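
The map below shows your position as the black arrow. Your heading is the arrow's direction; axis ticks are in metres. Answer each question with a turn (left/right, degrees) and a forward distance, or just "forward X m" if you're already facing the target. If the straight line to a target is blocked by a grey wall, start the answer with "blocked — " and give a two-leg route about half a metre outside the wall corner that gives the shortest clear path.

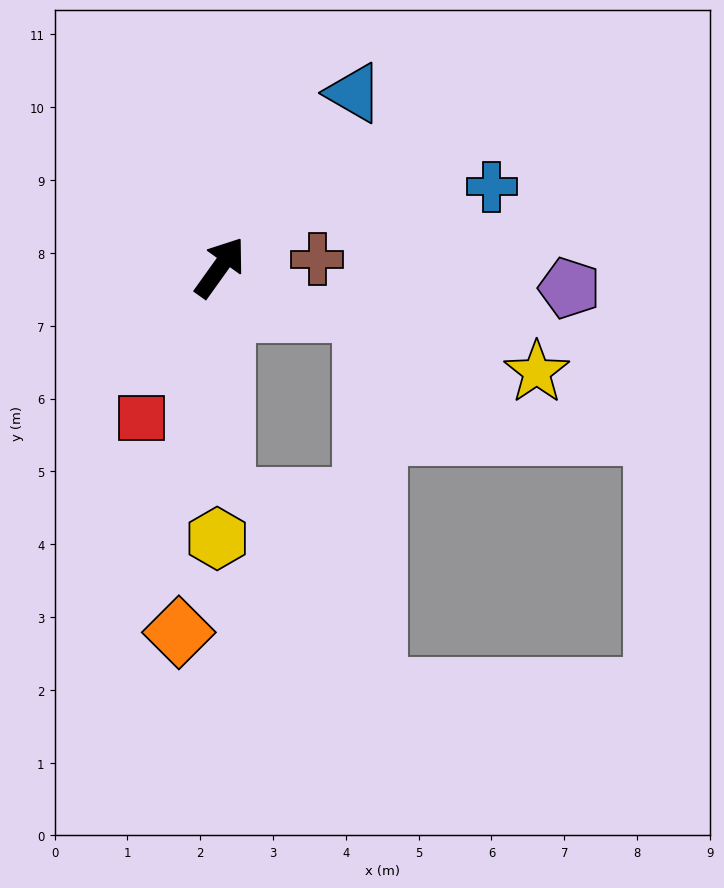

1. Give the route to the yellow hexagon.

turn right 145°, forward 3.7 m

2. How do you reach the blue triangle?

forward 3.0 m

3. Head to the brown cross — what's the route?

turn right 50°, forward 1.3 m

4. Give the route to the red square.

turn right 172°, forward 2.3 m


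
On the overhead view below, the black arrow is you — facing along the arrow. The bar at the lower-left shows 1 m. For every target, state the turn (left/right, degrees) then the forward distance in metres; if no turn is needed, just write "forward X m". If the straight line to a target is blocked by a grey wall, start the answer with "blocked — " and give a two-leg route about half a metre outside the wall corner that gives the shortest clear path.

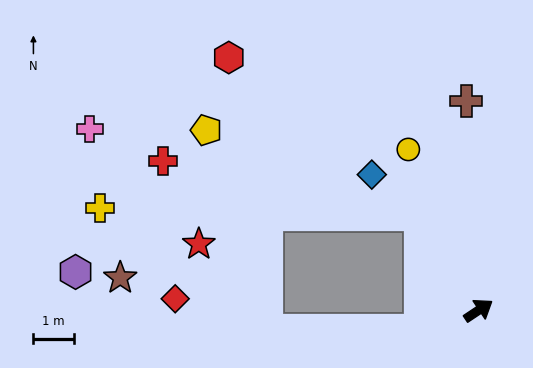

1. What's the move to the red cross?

blocked — turn left 87°, forward 2.8 m, then turn left 48°, forward 6.6 m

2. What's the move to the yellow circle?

turn left 80°, forward 4.4 m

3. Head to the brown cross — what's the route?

turn left 60°, forward 5.2 m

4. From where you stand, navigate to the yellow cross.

blocked — turn left 87°, forward 2.8 m, then turn left 58°, forward 8.0 m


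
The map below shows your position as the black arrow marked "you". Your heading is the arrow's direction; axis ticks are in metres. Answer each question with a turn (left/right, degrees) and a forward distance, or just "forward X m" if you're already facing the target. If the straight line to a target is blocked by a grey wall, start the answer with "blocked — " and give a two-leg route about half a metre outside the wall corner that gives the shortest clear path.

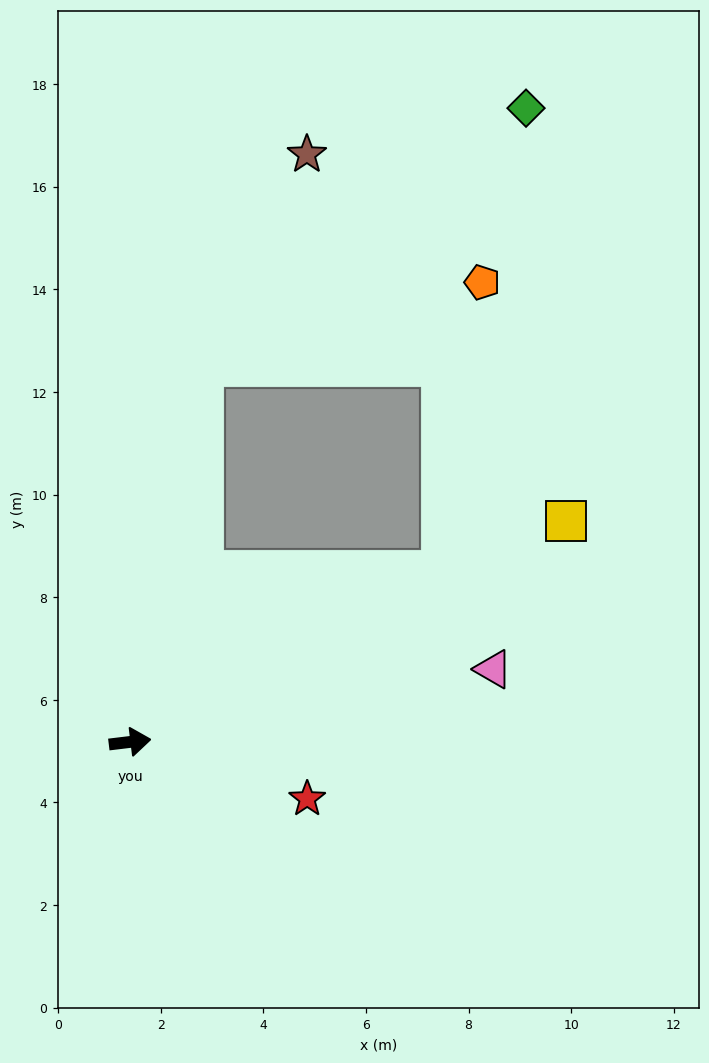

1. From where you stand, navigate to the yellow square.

turn left 20°, forward 9.5 m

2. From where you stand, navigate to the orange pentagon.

blocked — turn left 22°, forward 6.9 m, then turn left 53°, forward 5.7 m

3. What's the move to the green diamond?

blocked — turn left 72°, forward 7.5 m, then turn right 41°, forward 8.1 m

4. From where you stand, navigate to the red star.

turn right 25°, forward 3.6 m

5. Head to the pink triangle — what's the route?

turn left 4°, forward 7.2 m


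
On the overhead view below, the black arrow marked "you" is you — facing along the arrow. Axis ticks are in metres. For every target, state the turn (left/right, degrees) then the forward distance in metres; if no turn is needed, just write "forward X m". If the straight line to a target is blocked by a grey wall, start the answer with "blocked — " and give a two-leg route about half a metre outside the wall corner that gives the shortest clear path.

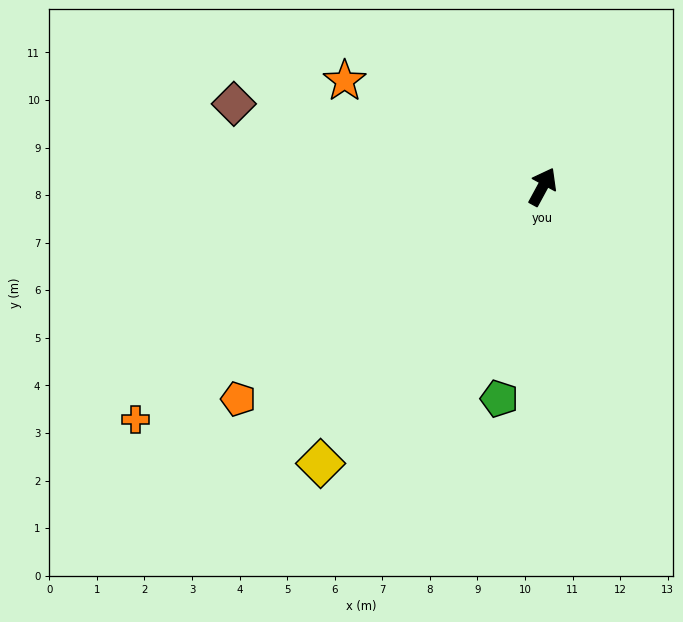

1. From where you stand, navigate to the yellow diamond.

turn left 170°, forward 7.5 m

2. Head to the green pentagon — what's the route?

turn right 163°, forward 4.5 m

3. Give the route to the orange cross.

turn left 148°, forward 9.9 m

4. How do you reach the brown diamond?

turn left 103°, forward 6.7 m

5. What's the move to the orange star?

turn left 90°, forward 4.7 m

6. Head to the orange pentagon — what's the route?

turn left 153°, forward 7.8 m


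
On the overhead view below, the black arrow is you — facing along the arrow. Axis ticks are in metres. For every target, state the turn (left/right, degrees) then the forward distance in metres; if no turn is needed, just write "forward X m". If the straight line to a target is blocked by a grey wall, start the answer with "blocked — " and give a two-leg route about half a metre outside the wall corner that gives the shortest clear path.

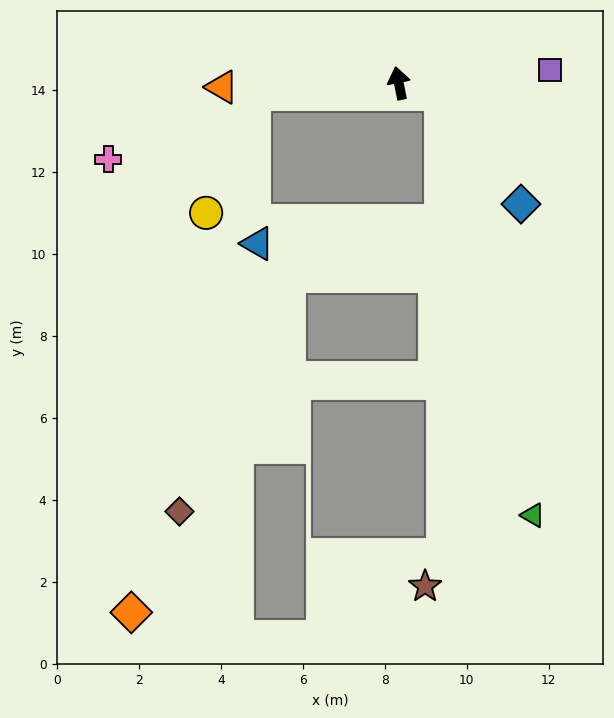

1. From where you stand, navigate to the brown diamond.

blocked — turn left 83°, forward 3.6 m, then turn left 76°, forward 10.4 m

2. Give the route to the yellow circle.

blocked — turn left 83°, forward 3.6 m, then turn left 64°, forward 3.1 m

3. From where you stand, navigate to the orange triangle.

turn left 80°, forward 4.3 m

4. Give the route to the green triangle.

blocked — turn right 115°, forward 1.1 m, then turn right 64°, forward 10.5 m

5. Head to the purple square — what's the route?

turn right 96°, forward 3.7 m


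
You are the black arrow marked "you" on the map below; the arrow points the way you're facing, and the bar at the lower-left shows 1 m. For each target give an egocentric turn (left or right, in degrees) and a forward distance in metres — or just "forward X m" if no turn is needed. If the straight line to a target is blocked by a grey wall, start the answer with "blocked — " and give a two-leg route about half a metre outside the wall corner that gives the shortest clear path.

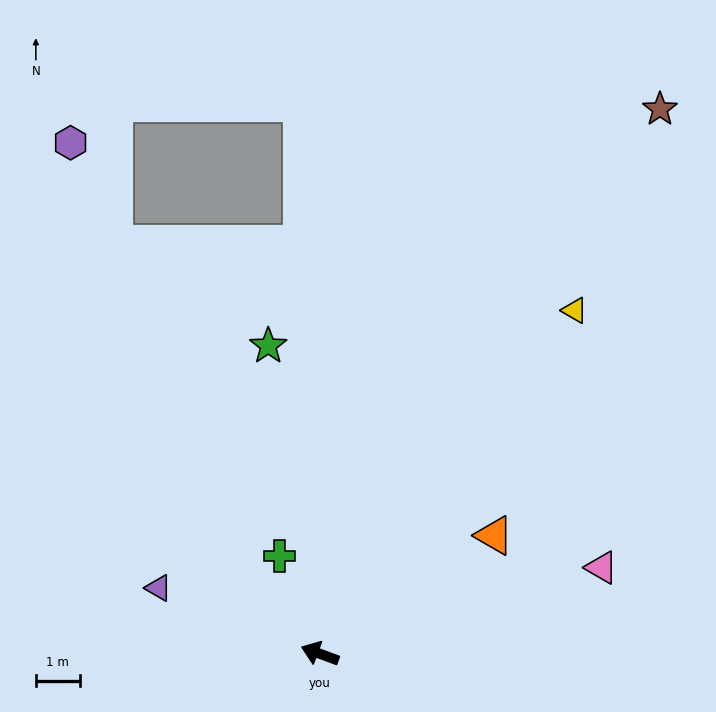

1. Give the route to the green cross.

turn right 47°, forward 2.4 m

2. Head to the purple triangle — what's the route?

forward 4.0 m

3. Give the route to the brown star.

turn right 102°, forward 14.6 m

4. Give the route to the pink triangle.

turn right 143°, forward 6.7 m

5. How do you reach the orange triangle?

turn right 126°, forward 4.8 m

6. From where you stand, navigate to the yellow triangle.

turn right 106°, forward 9.7 m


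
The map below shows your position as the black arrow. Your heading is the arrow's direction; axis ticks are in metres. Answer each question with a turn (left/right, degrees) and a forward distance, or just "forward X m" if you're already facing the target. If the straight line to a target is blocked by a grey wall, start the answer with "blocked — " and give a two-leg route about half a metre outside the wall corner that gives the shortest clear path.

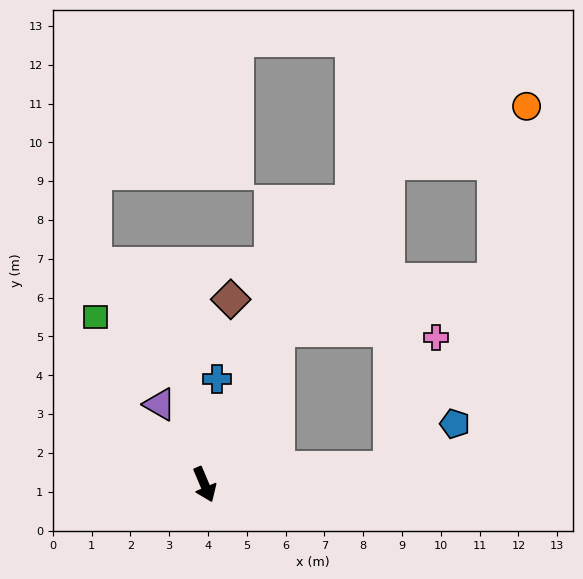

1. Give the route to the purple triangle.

turn right 174°, forward 2.4 m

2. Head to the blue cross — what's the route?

turn left 150°, forward 2.7 m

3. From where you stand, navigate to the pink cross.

blocked — turn left 72°, forward 4.8 m, then turn left 65°, forward 3.5 m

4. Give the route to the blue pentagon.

blocked — turn left 72°, forward 4.8 m, then turn left 29°, forward 2.0 m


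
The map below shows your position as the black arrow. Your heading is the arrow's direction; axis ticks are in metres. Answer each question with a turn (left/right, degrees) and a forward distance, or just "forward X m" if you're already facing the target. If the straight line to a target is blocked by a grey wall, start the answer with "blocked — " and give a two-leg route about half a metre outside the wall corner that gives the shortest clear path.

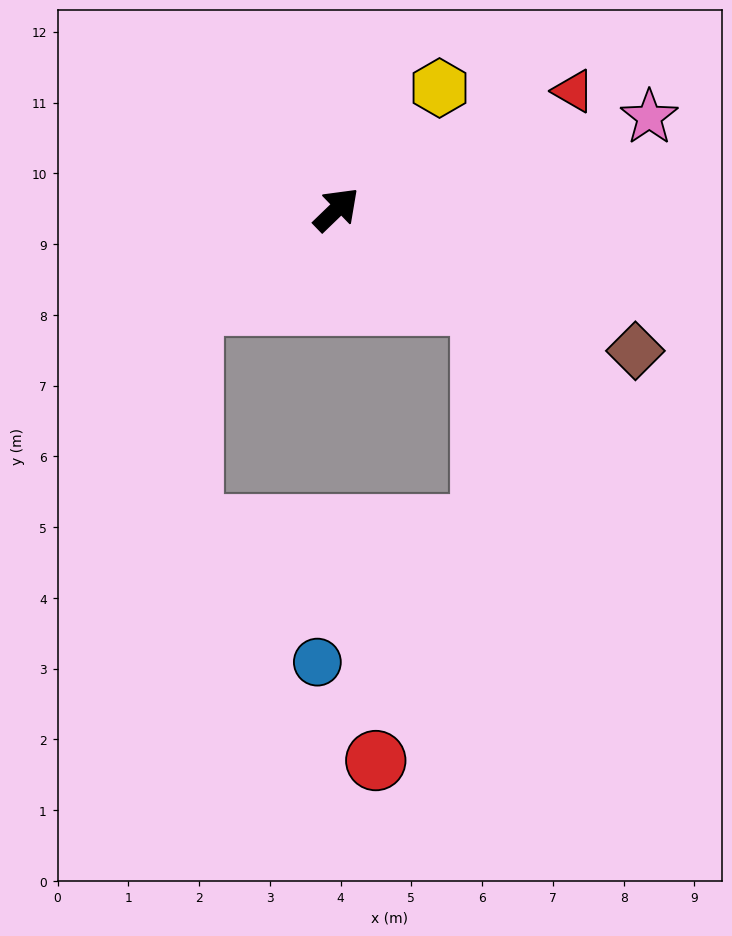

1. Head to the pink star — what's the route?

turn right 28°, forward 4.6 m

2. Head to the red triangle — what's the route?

turn right 17°, forward 3.7 m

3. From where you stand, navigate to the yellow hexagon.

turn left 6°, forward 2.2 m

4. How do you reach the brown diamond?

turn right 69°, forward 4.7 m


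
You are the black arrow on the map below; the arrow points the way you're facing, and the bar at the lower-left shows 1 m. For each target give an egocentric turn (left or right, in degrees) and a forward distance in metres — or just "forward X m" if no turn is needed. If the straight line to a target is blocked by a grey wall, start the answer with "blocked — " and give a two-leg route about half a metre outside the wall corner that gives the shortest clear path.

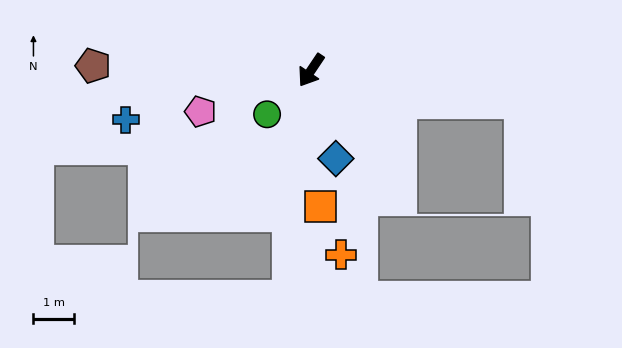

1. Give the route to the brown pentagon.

turn right 57°, forward 5.4 m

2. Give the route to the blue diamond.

turn left 49°, forward 2.3 m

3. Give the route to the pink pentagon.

turn right 36°, forward 2.9 m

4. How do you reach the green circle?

turn right 11°, forward 1.5 m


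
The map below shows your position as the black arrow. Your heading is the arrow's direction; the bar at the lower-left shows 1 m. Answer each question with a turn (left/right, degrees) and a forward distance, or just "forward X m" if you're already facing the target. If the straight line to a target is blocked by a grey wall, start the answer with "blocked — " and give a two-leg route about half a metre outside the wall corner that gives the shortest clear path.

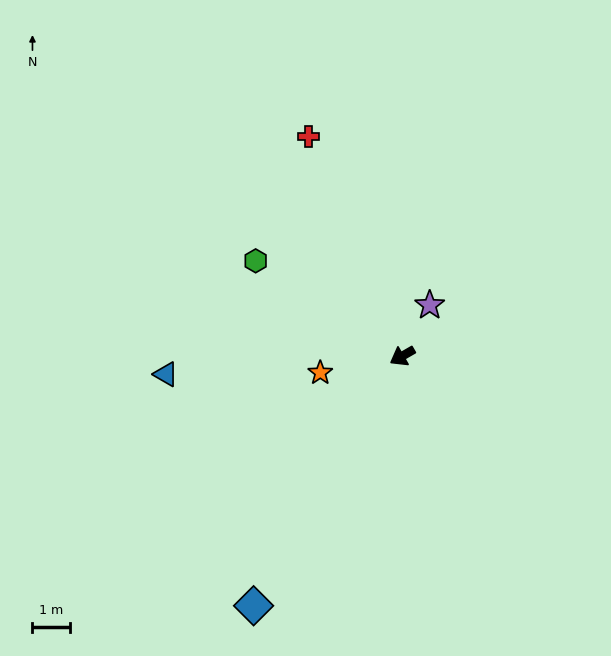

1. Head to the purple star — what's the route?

turn right 148°, forward 1.5 m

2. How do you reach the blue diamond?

turn left 29°, forward 7.8 m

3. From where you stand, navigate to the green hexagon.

turn right 63°, forward 4.7 m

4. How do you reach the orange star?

turn right 18°, forward 2.2 m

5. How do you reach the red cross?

turn right 97°, forward 6.4 m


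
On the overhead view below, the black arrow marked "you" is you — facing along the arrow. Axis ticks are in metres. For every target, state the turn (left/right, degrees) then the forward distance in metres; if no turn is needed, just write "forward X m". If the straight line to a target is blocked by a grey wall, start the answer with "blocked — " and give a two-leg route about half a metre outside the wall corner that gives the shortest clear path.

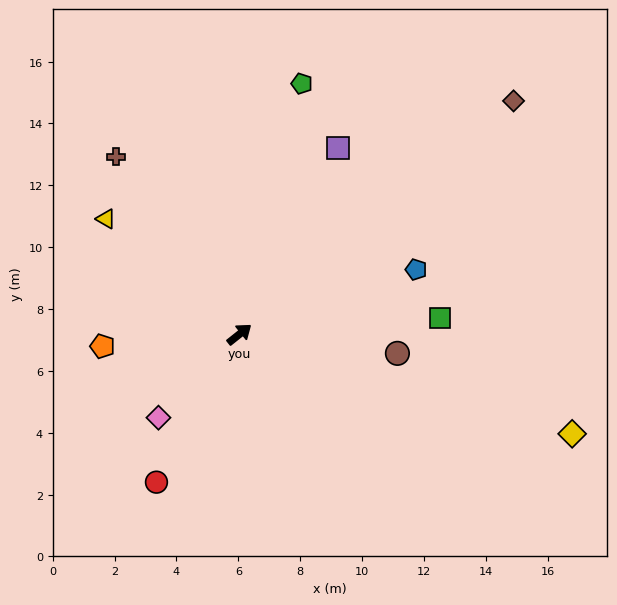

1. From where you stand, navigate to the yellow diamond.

turn right 55°, forward 11.2 m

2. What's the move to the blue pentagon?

turn right 18°, forward 6.1 m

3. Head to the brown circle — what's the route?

turn right 45°, forward 5.1 m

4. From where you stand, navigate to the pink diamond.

turn right 173°, forward 3.8 m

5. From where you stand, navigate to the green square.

turn right 34°, forward 6.5 m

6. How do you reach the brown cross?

turn left 86°, forward 7.0 m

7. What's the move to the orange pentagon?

turn left 146°, forward 4.4 m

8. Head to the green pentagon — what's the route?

turn left 37°, forward 8.4 m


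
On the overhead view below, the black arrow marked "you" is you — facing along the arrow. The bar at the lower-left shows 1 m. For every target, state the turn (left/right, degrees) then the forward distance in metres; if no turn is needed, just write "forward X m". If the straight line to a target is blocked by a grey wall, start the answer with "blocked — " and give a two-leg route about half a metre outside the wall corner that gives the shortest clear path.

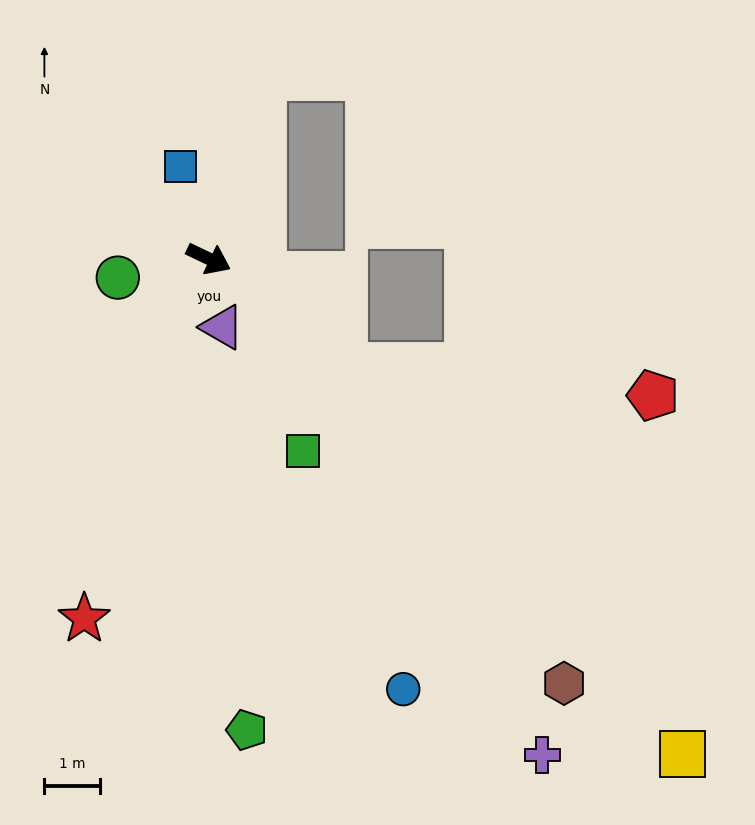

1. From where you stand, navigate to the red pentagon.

blocked — turn right 13°, forward 3.1 m, then turn left 33°, forward 5.6 m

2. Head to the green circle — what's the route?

turn right 143°, forward 1.7 m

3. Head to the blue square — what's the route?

turn left 133°, forward 1.7 m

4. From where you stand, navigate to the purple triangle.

turn right 53°, forward 1.3 m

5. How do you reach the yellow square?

turn right 21°, forward 12.3 m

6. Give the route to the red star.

turn right 84°, forward 6.8 m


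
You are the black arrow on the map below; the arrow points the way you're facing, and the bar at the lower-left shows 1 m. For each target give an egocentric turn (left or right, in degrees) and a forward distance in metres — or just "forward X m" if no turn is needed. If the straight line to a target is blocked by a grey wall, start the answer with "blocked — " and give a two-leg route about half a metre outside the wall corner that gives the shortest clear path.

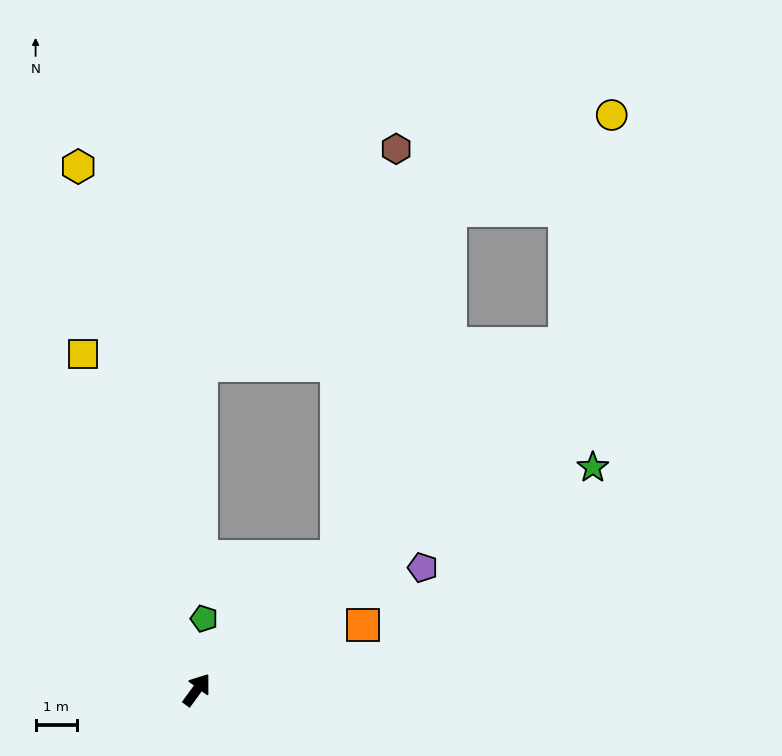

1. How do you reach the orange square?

turn right 32°, forward 4.3 m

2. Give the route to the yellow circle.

blocked — turn right 11°, forward 12.2 m, then turn left 36°, forward 5.6 m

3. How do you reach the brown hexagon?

blocked — turn right 10°, forward 4.7 m, then turn left 38°, forward 10.0 m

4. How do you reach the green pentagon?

turn left 30°, forward 1.7 m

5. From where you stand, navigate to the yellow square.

turn left 55°, forward 8.5 m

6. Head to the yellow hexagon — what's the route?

turn left 49°, forward 12.9 m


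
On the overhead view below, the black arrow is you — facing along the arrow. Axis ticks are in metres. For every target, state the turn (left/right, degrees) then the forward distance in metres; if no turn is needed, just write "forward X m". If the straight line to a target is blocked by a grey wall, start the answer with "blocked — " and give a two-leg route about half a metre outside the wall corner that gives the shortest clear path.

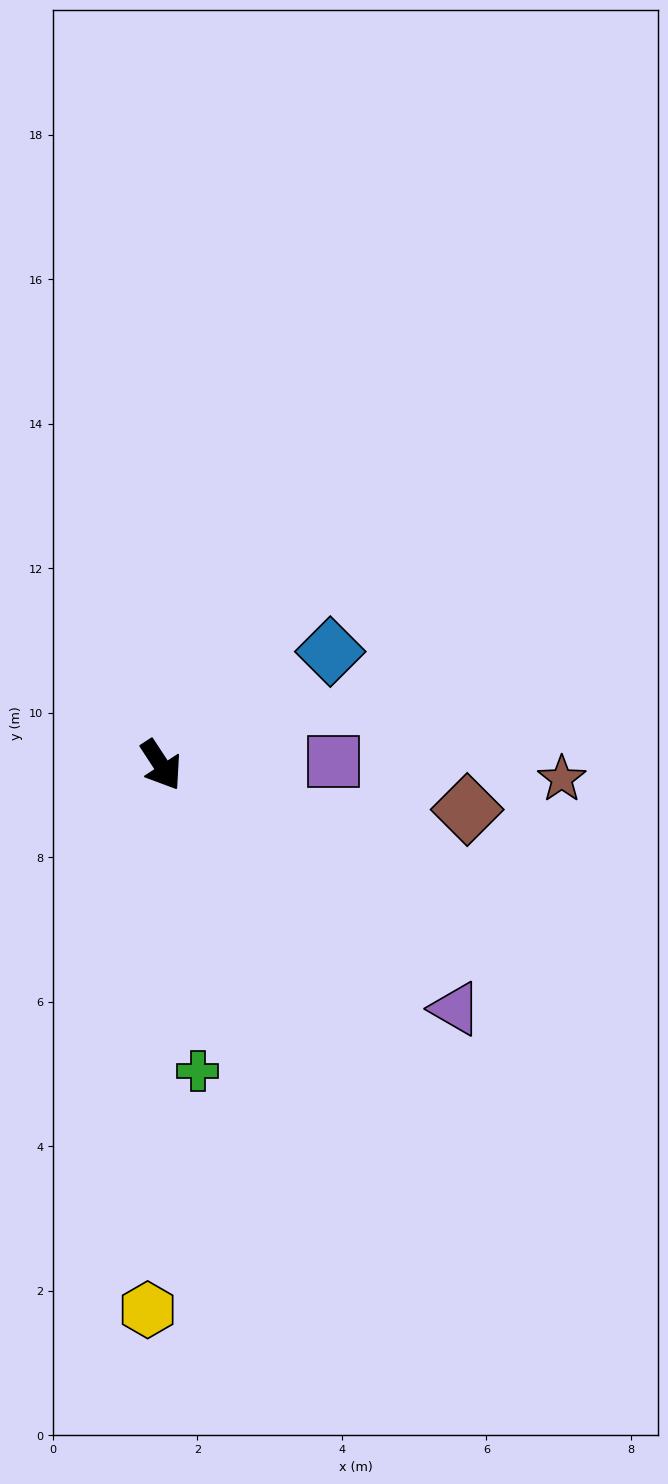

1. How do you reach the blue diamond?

turn left 91°, forward 2.8 m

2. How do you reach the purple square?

turn left 58°, forward 2.4 m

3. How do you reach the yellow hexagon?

turn right 35°, forward 7.5 m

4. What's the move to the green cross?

turn right 26°, forward 4.3 m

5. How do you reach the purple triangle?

turn left 17°, forward 5.3 m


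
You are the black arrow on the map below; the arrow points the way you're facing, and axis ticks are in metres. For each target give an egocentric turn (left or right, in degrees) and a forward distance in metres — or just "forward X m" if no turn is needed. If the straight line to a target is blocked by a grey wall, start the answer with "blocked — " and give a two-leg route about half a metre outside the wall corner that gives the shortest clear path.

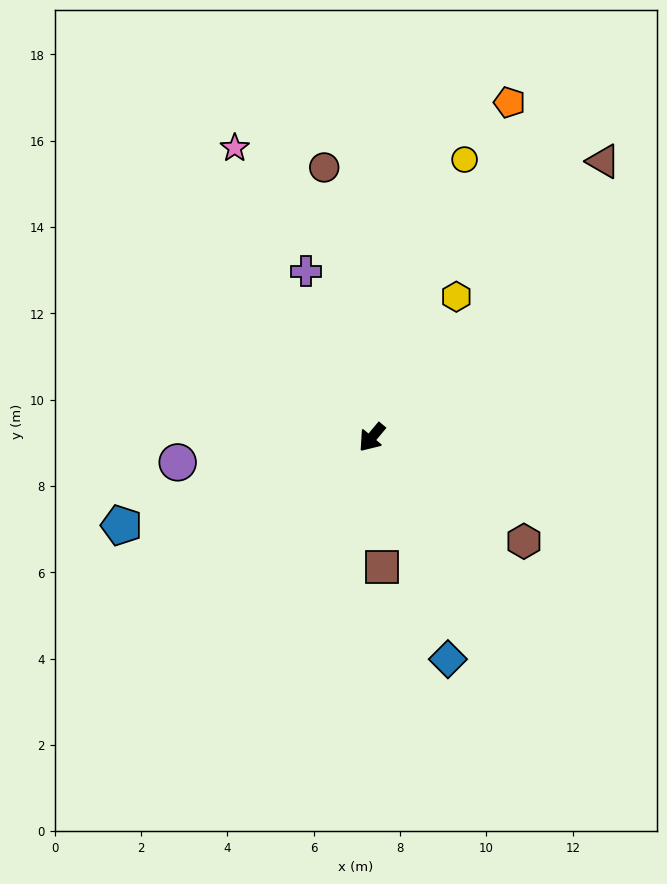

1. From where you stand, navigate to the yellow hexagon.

turn right 171°, forward 3.8 m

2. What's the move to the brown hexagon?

turn left 96°, forward 4.3 m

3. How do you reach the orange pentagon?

turn right 162°, forward 8.4 m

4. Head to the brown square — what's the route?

turn left 45°, forward 3.0 m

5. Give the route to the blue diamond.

turn left 59°, forward 5.4 m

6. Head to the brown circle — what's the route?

turn right 130°, forward 6.4 m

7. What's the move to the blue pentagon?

turn right 31°, forward 6.1 m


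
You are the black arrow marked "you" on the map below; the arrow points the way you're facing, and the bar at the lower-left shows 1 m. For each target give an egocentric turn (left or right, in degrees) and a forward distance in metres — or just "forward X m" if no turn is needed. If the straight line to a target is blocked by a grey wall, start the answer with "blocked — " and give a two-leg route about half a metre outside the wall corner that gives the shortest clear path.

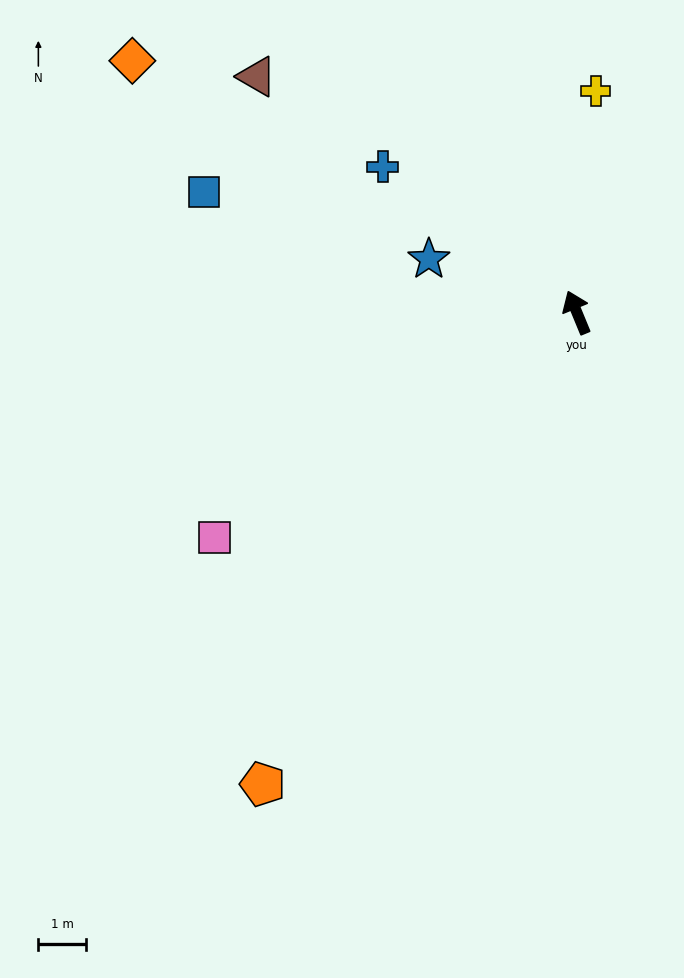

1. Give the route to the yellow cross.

turn right 27°, forward 4.6 m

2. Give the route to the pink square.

turn left 99°, forward 8.9 m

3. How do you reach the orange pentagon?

turn left 124°, forward 11.8 m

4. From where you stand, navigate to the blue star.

turn left 48°, forward 3.3 m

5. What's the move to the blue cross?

turn left 31°, forward 5.0 m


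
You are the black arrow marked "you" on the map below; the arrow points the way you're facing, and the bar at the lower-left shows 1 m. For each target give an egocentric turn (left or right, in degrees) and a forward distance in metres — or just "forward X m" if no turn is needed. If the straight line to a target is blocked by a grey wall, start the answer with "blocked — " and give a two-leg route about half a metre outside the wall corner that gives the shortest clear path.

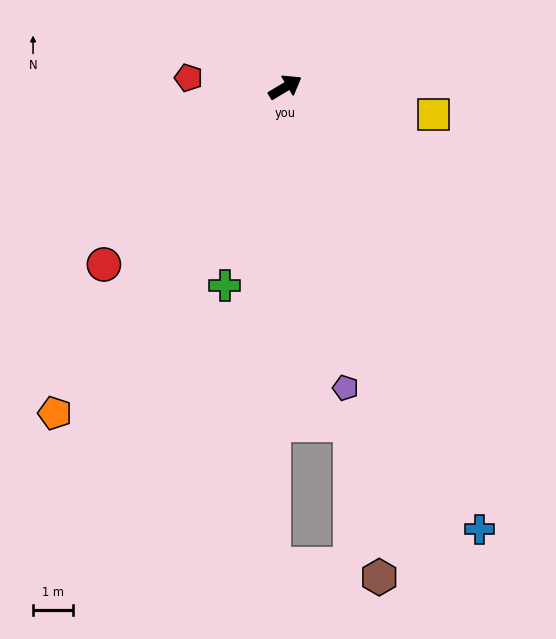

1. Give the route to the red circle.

turn right 167°, forward 6.4 m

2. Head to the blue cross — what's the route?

turn right 97°, forward 12.1 m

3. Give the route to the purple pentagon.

turn right 110°, forward 7.7 m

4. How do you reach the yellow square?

turn right 41°, forward 3.8 m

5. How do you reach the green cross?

turn right 138°, forward 5.2 m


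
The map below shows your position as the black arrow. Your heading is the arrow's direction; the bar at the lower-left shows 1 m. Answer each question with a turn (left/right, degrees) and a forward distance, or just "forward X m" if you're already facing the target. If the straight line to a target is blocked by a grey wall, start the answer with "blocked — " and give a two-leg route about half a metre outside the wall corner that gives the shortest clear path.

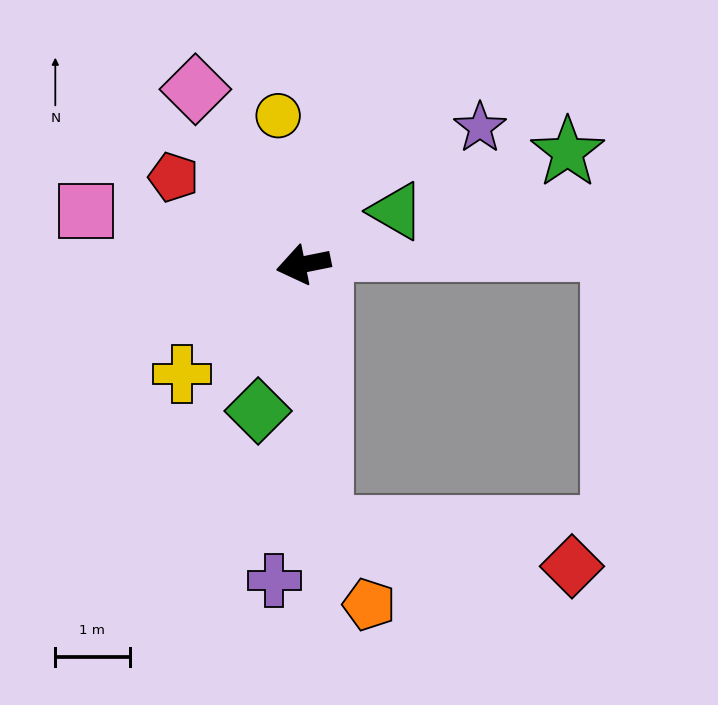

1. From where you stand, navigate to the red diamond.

blocked — turn left 83°, forward 3.5 m, then turn left 77°, forward 3.4 m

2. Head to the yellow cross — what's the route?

turn left 31°, forward 2.2 m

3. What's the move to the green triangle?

turn right 162°, forward 1.4 m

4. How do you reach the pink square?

turn right 25°, forward 3.0 m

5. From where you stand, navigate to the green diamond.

turn left 61°, forward 2.1 m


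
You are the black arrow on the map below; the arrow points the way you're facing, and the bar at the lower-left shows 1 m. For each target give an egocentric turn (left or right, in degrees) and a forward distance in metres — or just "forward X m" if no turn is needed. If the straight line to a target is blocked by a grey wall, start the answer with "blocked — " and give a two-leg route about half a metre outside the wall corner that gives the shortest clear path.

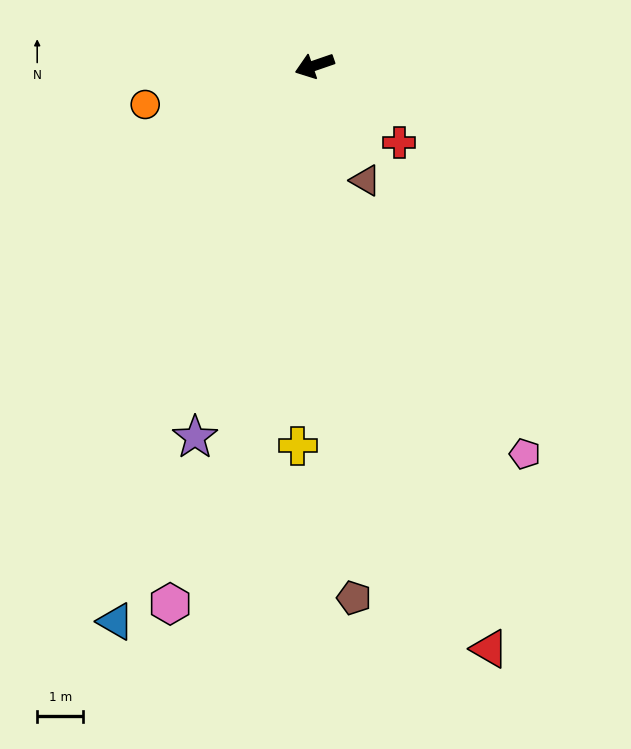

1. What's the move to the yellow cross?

turn left 68°, forward 8.3 m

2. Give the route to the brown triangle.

turn left 95°, forward 2.7 m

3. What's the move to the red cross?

turn left 119°, forward 2.5 m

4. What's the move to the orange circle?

turn right 6°, forward 3.8 m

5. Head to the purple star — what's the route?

turn left 53°, forward 8.5 m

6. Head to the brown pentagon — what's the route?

turn left 75°, forward 11.6 m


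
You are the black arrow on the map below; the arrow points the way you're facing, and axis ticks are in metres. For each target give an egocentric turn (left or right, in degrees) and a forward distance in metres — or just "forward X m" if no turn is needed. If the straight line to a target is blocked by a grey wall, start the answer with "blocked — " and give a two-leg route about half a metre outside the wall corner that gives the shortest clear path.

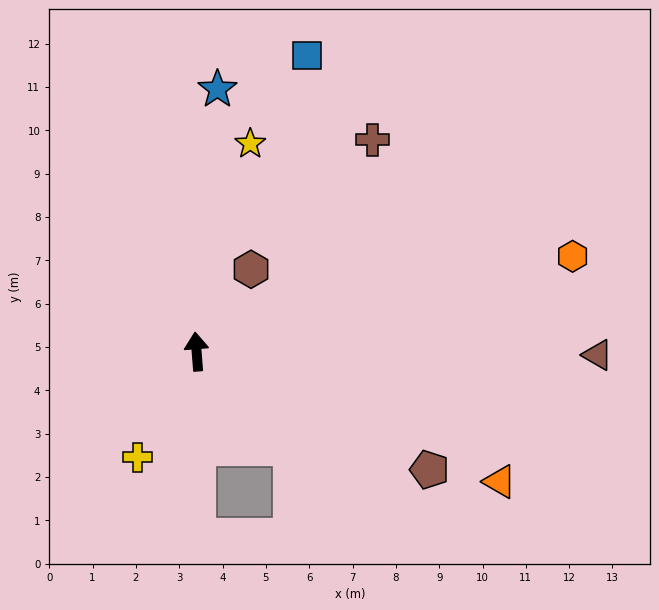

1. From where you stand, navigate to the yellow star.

turn right 19°, forward 5.0 m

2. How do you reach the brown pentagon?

turn right 121°, forward 6.0 m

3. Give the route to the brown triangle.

turn right 95°, forward 9.3 m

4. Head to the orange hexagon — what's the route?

turn right 80°, forward 9.0 m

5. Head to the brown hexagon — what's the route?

turn right 38°, forward 2.3 m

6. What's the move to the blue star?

turn right 9°, forward 6.1 m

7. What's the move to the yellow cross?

turn left 146°, forward 2.8 m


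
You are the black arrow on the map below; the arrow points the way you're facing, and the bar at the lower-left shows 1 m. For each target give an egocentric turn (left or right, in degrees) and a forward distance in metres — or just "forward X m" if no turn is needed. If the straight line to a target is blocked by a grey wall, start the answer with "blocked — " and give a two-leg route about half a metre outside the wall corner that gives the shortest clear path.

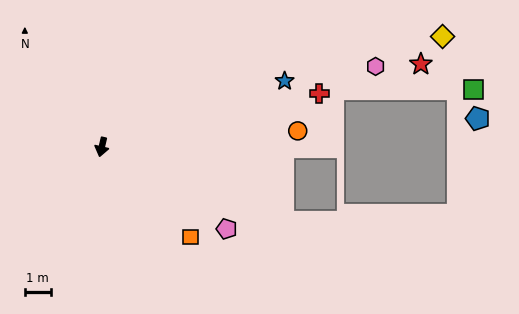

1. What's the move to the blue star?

turn left 123°, forward 7.6 m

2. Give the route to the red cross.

turn left 117°, forward 8.7 m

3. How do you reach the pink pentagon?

turn left 70°, forward 5.8 m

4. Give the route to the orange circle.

turn left 108°, forward 7.6 m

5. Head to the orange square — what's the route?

turn left 58°, forward 4.9 m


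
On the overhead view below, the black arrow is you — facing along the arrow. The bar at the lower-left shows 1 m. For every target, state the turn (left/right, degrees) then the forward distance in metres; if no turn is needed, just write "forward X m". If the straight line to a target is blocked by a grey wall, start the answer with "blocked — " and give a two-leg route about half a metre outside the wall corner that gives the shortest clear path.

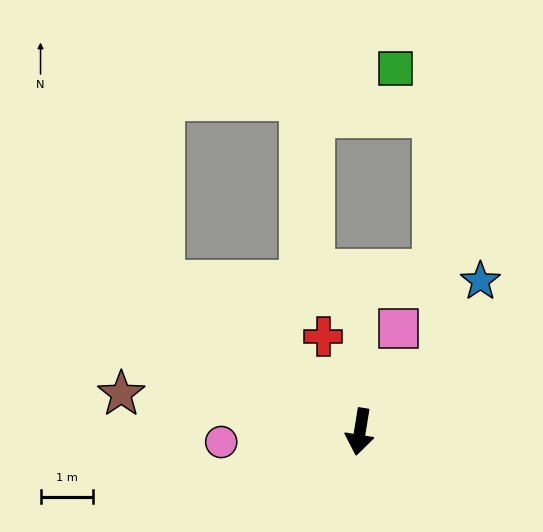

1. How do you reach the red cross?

turn right 150°, forward 1.9 m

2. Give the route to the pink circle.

turn right 77°, forward 2.7 m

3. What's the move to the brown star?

turn right 90°, forward 4.6 m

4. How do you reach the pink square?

turn left 169°, forward 2.1 m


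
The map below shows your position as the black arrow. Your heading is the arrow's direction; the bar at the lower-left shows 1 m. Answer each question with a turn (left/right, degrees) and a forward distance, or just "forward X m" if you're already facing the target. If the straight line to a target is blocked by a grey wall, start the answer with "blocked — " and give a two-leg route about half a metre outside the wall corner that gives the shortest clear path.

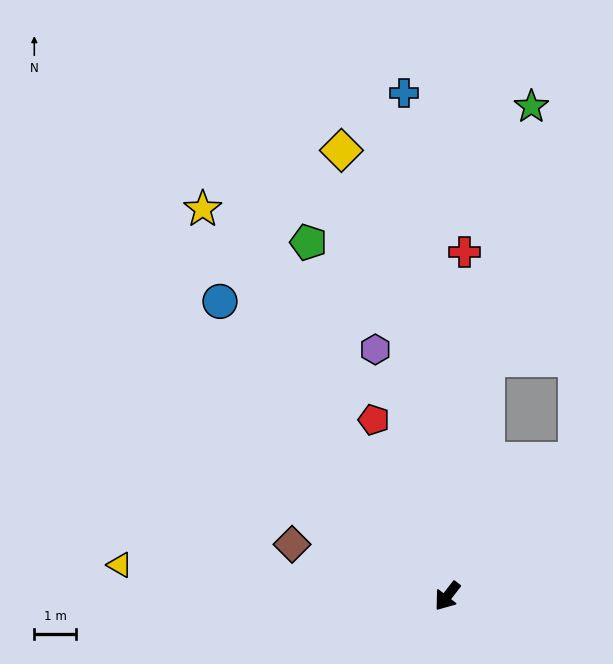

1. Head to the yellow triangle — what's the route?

turn right 58°, forward 8.0 m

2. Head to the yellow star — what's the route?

turn right 110°, forward 11.1 m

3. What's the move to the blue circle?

turn right 105°, forward 9.0 m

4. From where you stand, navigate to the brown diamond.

turn right 71°, forward 4.0 m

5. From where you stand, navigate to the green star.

turn right 152°, forward 12.0 m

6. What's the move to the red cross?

turn right 145°, forward 8.3 m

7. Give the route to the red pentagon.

turn right 120°, forward 4.6 m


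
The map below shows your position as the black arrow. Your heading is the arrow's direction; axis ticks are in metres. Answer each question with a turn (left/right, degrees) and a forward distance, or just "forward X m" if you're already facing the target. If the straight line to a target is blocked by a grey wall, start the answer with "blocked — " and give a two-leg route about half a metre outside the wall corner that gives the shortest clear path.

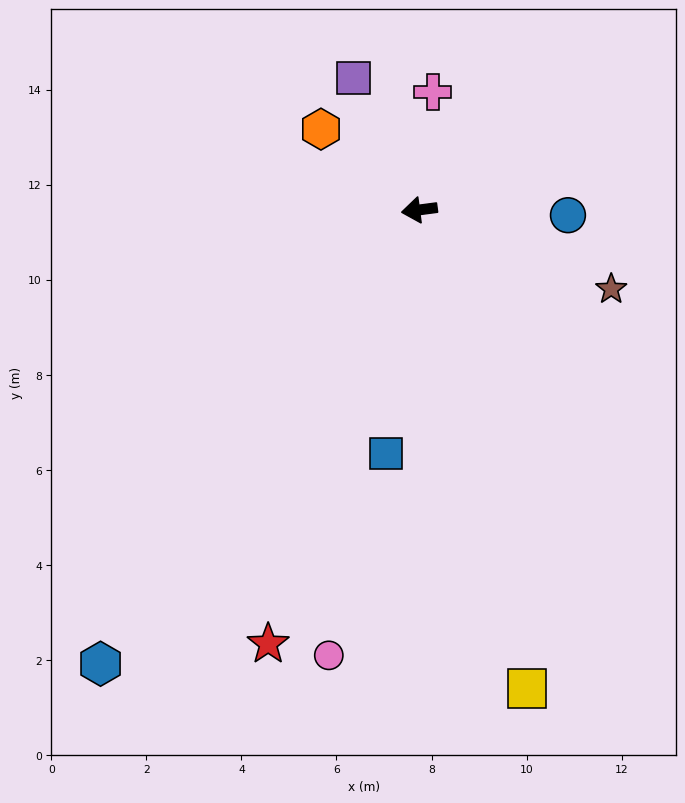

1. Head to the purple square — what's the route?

turn right 71°, forward 3.1 m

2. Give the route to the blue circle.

turn left 170°, forward 3.1 m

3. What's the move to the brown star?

turn left 150°, forward 4.4 m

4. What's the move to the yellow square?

turn left 95°, forward 10.3 m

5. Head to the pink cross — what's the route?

turn right 104°, forward 2.5 m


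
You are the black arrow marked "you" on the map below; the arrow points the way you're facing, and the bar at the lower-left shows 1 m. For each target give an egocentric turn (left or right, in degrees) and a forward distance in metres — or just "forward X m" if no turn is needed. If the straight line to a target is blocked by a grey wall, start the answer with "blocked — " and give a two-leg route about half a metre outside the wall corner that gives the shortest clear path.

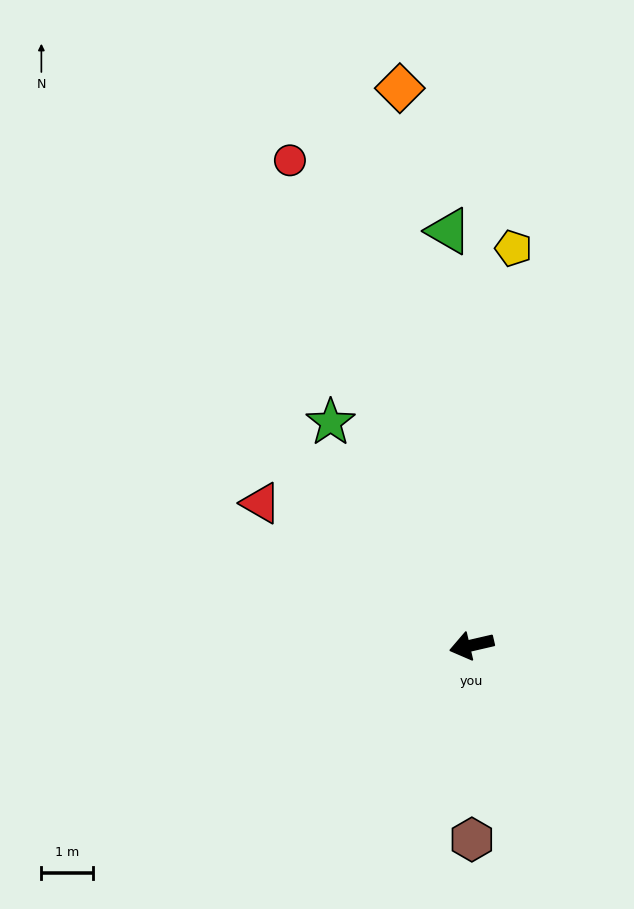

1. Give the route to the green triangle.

turn right 100°, forward 8.0 m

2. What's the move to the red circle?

turn right 83°, forward 9.9 m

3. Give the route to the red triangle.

turn right 47°, forward 4.9 m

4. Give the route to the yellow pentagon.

turn right 109°, forward 7.7 m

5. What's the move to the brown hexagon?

turn left 77°, forward 3.7 m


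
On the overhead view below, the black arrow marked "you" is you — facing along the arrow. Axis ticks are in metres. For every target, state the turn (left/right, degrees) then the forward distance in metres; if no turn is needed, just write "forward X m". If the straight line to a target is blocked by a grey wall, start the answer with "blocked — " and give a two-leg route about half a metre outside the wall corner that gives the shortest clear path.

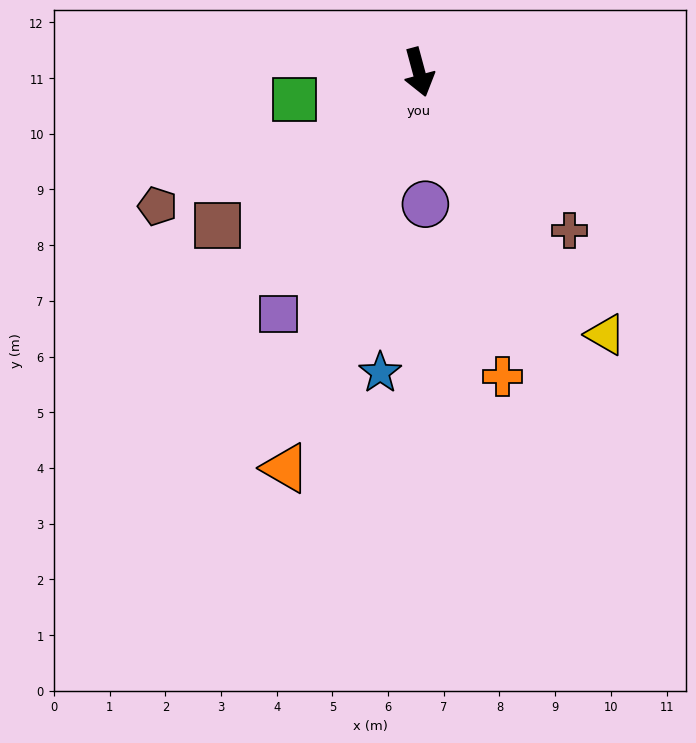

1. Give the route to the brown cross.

turn left 28°, forward 3.9 m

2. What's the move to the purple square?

turn right 45°, forward 5.0 m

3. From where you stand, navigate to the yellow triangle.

turn left 20°, forward 5.8 m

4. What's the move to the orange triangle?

turn right 34°, forward 7.5 m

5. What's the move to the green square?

turn right 93°, forward 2.3 m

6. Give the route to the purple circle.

turn right 12°, forward 2.4 m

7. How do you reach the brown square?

turn right 68°, forward 4.5 m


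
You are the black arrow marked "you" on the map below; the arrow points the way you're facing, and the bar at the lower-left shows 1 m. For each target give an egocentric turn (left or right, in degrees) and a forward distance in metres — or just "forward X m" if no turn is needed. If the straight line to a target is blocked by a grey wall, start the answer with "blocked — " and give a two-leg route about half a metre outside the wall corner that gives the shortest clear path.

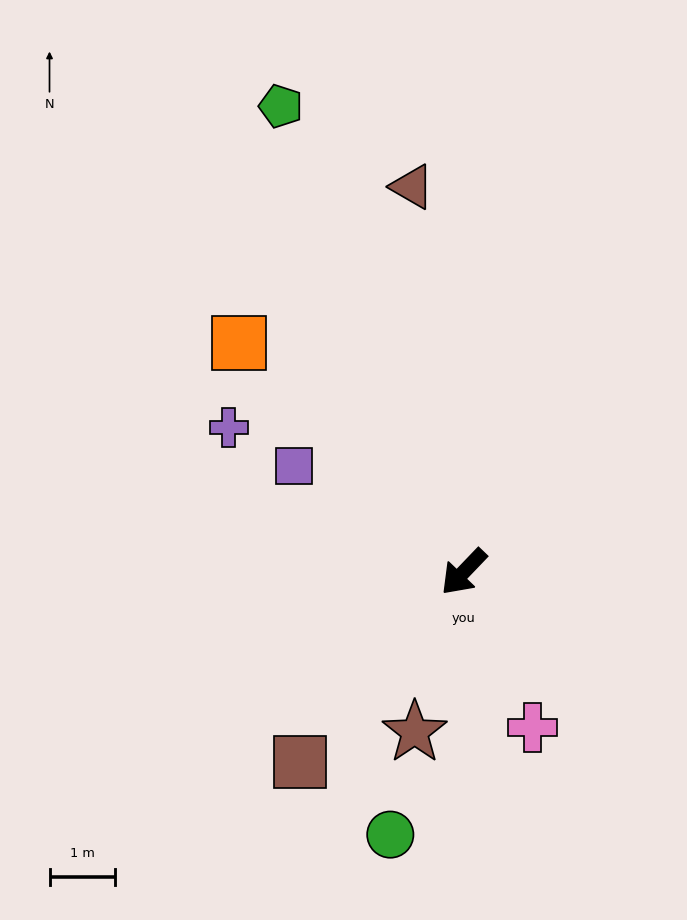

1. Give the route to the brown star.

turn left 27°, forward 2.6 m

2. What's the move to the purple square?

turn right 78°, forward 3.1 m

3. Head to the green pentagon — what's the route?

turn right 115°, forward 7.6 m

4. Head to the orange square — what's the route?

turn right 92°, forward 4.9 m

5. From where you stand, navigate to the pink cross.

turn left 68°, forward 2.6 m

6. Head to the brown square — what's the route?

turn left 3°, forward 3.8 m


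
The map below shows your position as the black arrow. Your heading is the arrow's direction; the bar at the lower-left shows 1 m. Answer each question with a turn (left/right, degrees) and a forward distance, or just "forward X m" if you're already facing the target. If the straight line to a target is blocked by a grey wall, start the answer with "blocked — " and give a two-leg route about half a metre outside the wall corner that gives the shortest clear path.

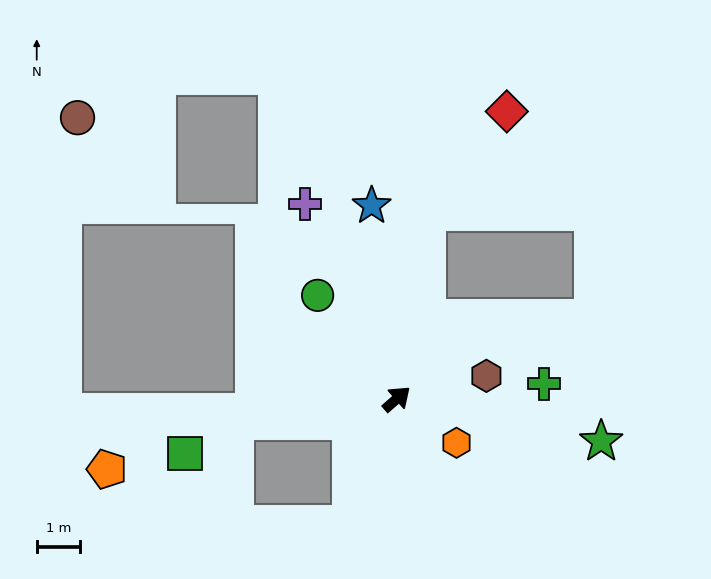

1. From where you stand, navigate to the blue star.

turn left 56°, forward 4.5 m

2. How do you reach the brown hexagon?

turn right 27°, forward 2.1 m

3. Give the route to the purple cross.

turn left 74°, forward 4.9 m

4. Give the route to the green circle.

turn left 86°, forward 3.0 m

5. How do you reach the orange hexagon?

turn right 78°, forward 1.7 m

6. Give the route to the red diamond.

blocked — turn left 39°, forward 4.3 m, then turn right 28°, forward 2.9 m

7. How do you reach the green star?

turn right 53°, forward 4.8 m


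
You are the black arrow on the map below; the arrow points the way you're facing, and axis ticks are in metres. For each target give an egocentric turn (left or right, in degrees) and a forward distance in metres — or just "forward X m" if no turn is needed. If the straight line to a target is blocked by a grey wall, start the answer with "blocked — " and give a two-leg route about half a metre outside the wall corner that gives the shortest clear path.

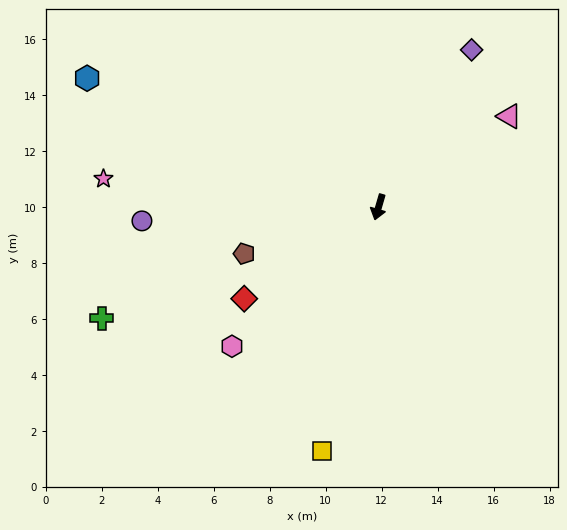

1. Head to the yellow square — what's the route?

turn left 3°, forward 8.9 m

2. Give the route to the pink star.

turn right 80°, forward 9.9 m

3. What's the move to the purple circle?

turn right 70°, forward 8.5 m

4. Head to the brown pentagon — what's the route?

turn right 55°, forward 5.1 m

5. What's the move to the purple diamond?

turn left 166°, forward 6.5 m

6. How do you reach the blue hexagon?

turn right 98°, forward 11.4 m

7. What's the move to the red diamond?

turn right 40°, forward 5.8 m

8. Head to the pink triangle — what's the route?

turn left 141°, forward 5.7 m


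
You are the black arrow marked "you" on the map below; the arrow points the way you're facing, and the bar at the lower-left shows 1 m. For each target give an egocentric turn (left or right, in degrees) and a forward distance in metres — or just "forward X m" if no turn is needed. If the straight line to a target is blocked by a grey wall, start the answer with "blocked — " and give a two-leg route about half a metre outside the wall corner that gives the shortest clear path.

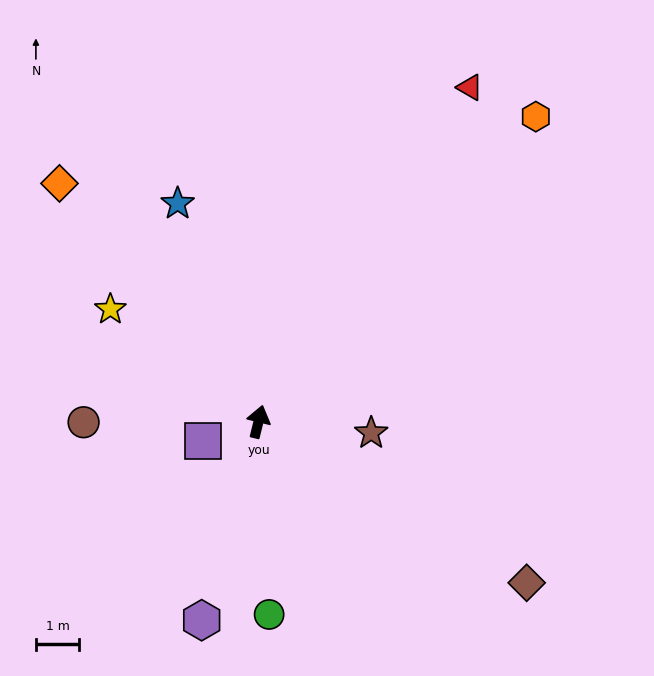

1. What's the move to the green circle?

turn right 163°, forward 4.5 m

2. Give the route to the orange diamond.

turn left 54°, forward 7.2 m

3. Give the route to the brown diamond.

turn right 107°, forward 7.2 m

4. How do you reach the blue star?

turn left 34°, forward 5.4 m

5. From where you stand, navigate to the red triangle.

turn right 18°, forward 9.1 m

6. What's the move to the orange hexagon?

turn right 28°, forward 9.5 m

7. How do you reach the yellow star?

turn left 67°, forward 4.3 m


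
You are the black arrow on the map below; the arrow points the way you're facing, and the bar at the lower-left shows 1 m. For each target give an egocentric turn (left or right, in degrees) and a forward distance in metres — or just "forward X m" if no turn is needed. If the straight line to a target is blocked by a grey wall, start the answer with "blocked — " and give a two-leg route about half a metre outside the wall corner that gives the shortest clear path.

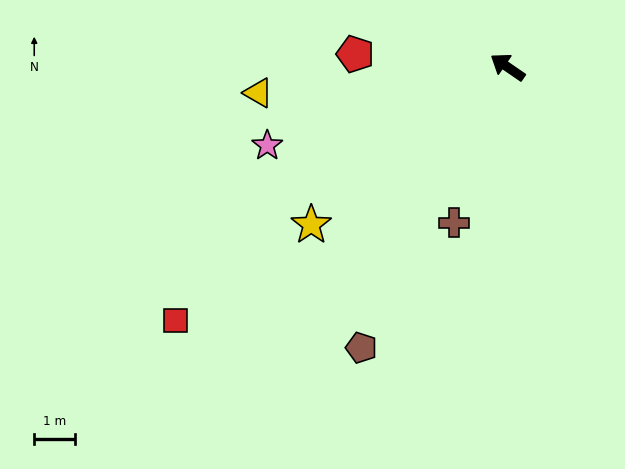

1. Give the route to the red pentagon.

turn left 30°, forward 3.7 m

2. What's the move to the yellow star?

turn left 73°, forward 6.1 m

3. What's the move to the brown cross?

turn left 106°, forward 4.0 m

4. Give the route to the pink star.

turn left 53°, forward 6.2 m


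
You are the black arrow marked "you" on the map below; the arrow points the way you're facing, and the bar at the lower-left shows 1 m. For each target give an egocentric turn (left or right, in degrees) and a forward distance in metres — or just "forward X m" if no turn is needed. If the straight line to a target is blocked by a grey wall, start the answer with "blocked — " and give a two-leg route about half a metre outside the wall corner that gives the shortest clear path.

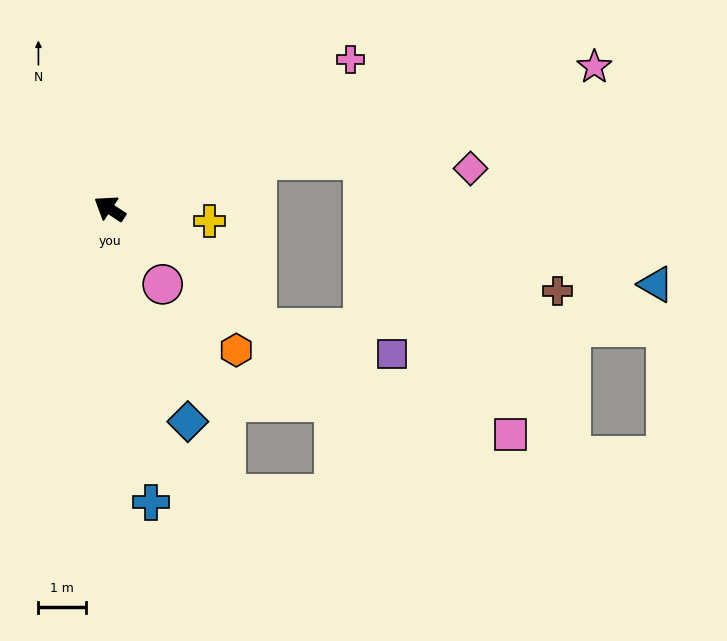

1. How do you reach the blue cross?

turn left 131°, forward 6.3 m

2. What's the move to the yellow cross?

turn right 154°, forward 2.1 m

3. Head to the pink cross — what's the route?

turn right 115°, forward 6.0 m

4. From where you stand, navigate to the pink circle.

turn left 158°, forward 1.9 m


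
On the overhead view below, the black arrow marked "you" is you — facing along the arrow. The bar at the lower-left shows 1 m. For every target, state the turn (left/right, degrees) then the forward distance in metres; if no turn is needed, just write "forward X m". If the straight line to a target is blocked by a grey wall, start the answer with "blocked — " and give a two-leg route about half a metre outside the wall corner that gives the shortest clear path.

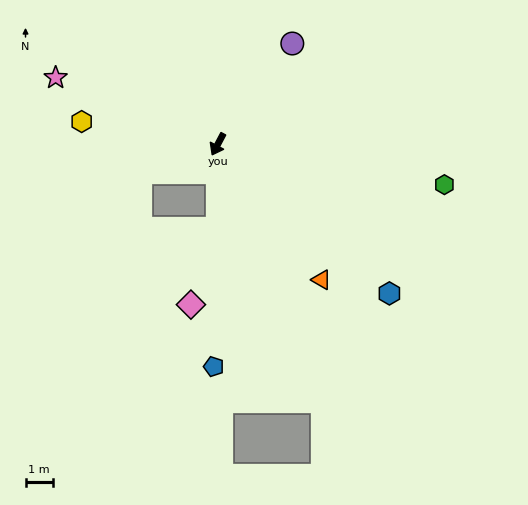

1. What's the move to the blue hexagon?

turn left 77°, forward 8.3 m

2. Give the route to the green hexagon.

turn left 108°, forward 8.4 m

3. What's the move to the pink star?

turn right 84°, forward 6.4 m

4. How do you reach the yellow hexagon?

turn right 72°, forward 5.0 m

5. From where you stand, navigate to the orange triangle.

turn left 65°, forward 6.2 m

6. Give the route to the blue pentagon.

turn left 27°, forward 8.1 m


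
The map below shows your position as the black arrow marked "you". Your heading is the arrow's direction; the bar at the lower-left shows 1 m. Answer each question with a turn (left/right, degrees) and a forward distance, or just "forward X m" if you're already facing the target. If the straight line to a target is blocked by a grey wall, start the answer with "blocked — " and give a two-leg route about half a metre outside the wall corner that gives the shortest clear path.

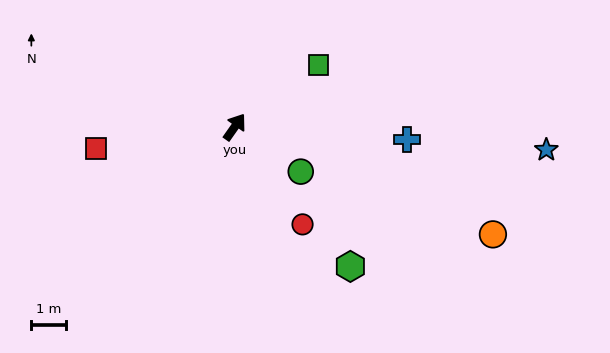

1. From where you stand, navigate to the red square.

turn left 134°, forward 4.0 m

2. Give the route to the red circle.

turn right 110°, forward 3.4 m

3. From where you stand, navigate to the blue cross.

turn right 59°, forward 5.0 m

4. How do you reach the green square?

turn right 18°, forward 3.0 m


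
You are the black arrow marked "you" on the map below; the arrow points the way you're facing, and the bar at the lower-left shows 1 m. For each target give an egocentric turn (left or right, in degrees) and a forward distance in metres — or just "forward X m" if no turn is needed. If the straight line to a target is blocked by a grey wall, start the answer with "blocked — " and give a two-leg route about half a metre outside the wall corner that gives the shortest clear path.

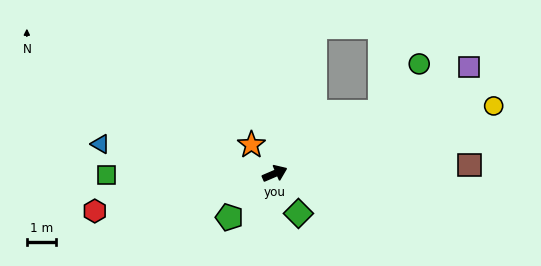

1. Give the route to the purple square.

turn left 6°, forward 7.7 m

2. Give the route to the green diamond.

turn right 83°, forward 1.6 m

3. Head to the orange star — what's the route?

turn left 106°, forward 1.3 m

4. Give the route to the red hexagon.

turn left 169°, forward 6.4 m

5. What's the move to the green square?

turn left 157°, forward 5.9 m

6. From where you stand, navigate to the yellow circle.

turn right 6°, forward 8.0 m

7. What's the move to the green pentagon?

turn right 159°, forward 2.2 m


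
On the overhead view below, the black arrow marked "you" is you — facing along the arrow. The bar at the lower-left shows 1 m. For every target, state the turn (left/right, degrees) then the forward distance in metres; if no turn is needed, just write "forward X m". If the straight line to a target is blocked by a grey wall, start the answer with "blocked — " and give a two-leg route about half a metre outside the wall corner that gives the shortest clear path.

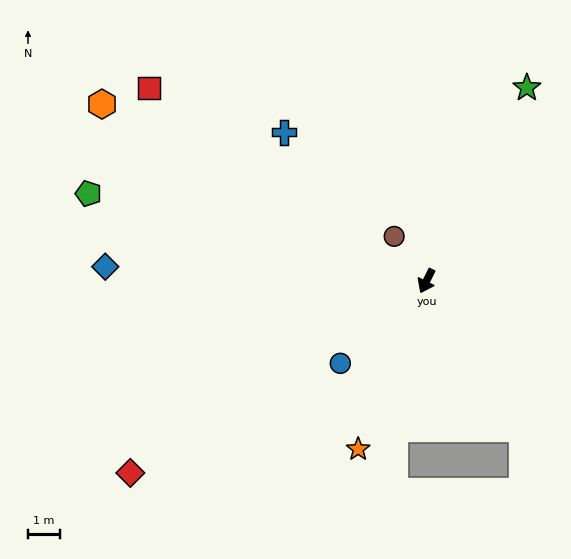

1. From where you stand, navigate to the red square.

turn right 98°, forward 10.6 m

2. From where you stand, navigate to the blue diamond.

turn right 66°, forward 10.1 m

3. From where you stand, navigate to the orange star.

turn left 4°, forward 5.7 m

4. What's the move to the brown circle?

turn right 118°, forward 1.7 m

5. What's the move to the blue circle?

turn right 20°, forward 3.8 m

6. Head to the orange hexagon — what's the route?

turn right 92°, forward 11.6 m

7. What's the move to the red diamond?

turn right 31°, forward 11.1 m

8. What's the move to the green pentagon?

turn right 78°, forward 11.0 m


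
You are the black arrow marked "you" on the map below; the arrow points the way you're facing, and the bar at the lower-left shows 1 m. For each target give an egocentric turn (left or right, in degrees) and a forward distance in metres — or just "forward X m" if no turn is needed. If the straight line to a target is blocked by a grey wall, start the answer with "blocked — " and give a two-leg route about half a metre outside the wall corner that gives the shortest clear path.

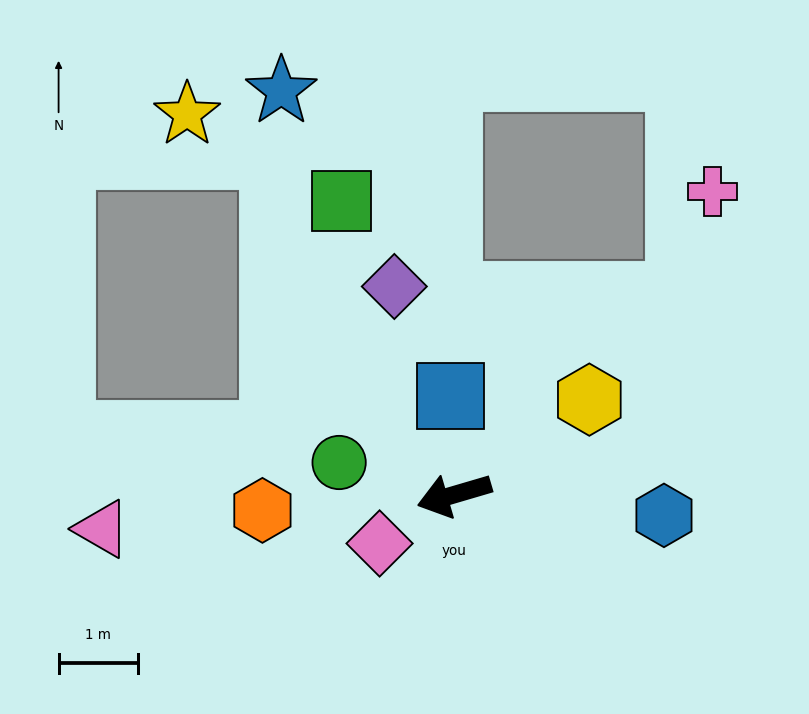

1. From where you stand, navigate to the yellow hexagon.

turn right 161°, forward 2.1 m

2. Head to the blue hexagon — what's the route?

turn left 158°, forward 2.6 m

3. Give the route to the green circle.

turn right 32°, forward 1.5 m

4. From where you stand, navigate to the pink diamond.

turn left 17°, forward 1.1 m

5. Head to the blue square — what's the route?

turn right 104°, forward 1.2 m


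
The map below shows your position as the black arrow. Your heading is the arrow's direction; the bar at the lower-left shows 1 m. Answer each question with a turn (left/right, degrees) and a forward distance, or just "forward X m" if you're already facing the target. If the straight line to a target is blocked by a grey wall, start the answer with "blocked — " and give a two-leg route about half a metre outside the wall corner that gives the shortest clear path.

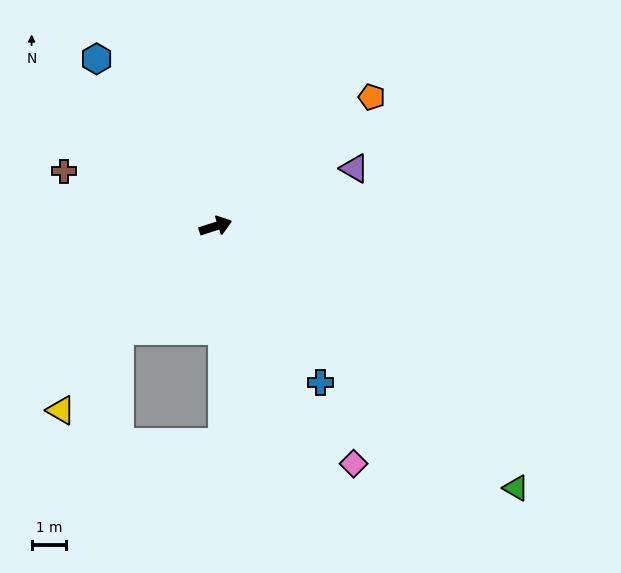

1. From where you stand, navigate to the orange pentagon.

turn left 22°, forward 5.9 m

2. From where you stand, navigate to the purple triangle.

turn left 5°, forward 4.4 m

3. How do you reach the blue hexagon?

turn left 107°, forward 5.9 m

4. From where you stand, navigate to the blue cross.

turn right 74°, forward 5.5 m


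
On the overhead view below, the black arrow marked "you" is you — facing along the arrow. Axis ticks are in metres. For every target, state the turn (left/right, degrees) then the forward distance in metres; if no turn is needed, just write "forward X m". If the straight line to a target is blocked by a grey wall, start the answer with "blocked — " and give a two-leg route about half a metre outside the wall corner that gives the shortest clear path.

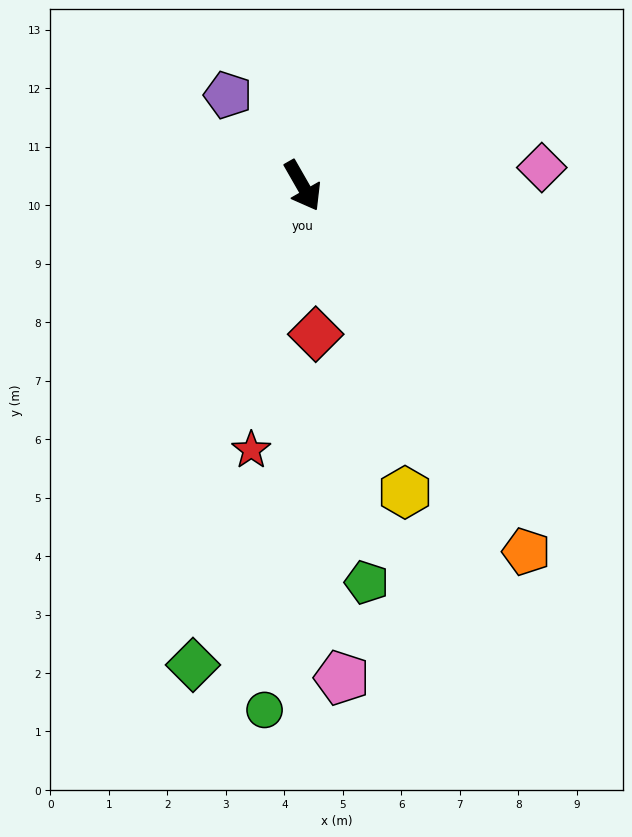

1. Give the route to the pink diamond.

turn left 65°, forward 4.1 m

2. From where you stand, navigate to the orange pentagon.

forward 7.3 m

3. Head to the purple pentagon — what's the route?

turn right 170°, forward 2.0 m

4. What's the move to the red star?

turn right 41°, forward 4.6 m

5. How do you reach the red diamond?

turn right 25°, forward 2.5 m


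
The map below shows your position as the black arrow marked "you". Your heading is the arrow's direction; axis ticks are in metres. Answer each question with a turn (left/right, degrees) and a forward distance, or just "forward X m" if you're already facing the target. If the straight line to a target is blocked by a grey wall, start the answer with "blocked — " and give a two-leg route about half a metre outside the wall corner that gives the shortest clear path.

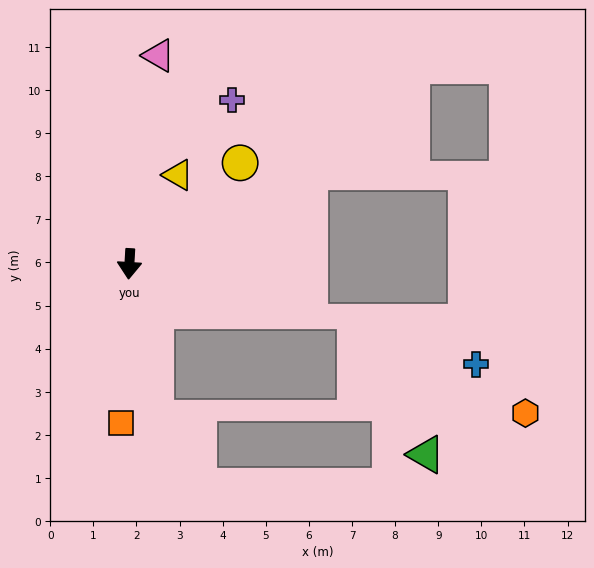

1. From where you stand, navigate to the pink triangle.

turn left 175°, forward 4.9 m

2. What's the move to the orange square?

forward 3.7 m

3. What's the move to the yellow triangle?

turn left 155°, forward 2.4 m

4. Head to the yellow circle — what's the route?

turn left 136°, forward 3.5 m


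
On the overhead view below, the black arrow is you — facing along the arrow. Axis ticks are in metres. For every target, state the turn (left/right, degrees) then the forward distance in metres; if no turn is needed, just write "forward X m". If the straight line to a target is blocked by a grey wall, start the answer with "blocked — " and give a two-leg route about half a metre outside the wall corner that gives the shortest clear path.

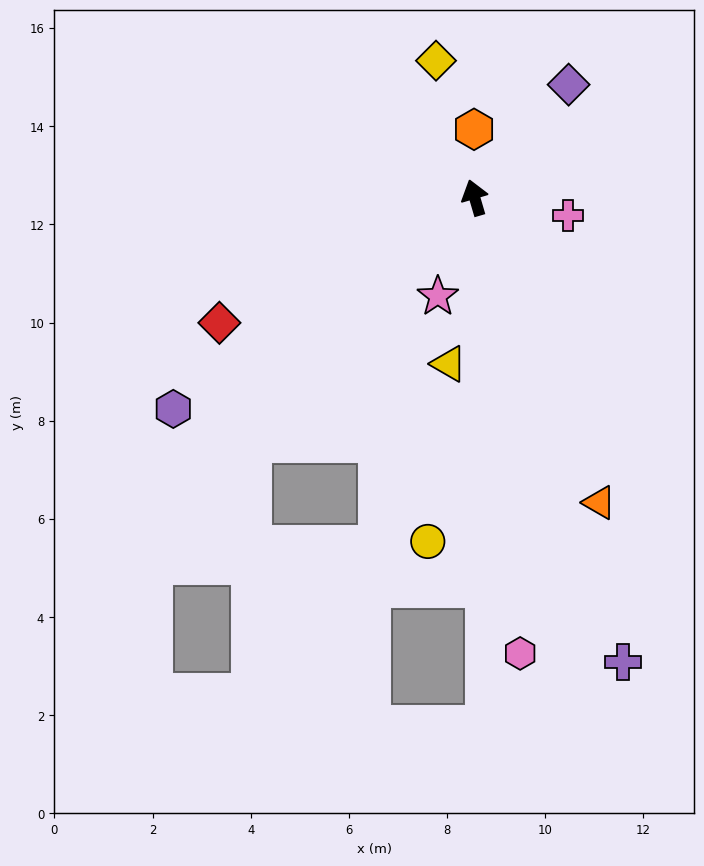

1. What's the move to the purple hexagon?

turn left 109°, forward 7.5 m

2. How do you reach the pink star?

turn left 143°, forward 2.1 m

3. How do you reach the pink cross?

turn right 117°, forward 1.9 m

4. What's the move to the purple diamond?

turn right 56°, forward 3.0 m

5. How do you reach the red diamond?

turn left 100°, forward 5.8 m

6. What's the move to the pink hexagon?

turn left 169°, forward 9.3 m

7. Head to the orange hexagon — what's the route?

turn right 16°, forward 1.4 m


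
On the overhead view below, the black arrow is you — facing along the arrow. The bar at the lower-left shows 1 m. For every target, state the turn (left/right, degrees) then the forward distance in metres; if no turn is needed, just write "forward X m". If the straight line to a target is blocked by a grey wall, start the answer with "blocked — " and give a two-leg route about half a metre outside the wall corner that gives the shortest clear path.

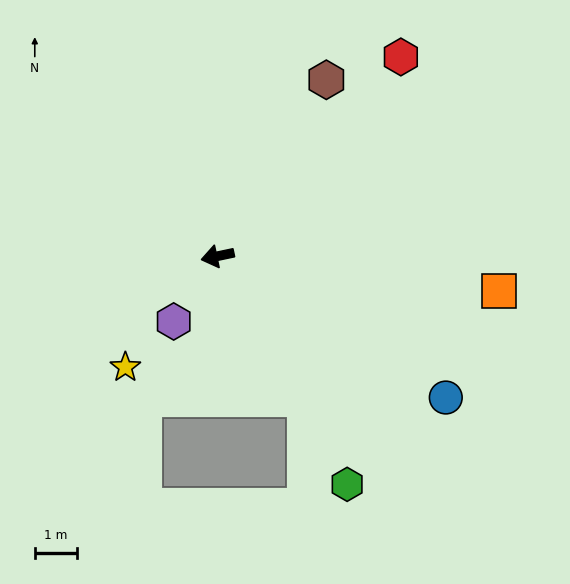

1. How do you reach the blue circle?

turn left 136°, forward 6.4 m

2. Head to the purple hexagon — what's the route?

turn left 44°, forward 1.9 m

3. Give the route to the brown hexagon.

turn right 134°, forward 5.0 m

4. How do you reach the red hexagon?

turn right 145°, forward 6.5 m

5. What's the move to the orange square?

turn left 161°, forward 6.8 m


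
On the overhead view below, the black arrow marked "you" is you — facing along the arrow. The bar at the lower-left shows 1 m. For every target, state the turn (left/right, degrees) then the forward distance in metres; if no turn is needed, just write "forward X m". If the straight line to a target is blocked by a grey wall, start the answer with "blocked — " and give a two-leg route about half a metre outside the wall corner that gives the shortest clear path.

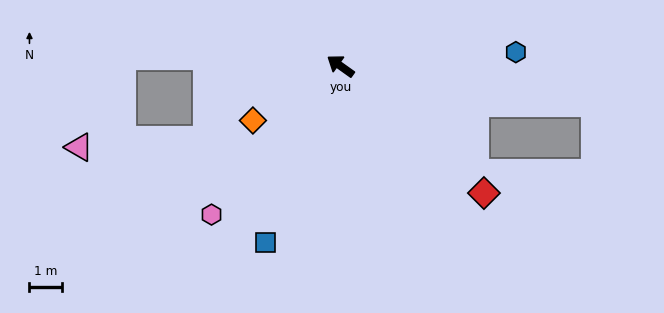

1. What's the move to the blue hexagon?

turn right 140°, forward 5.3 m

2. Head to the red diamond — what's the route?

turn left 174°, forward 5.8 m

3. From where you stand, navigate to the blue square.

turn left 102°, forward 5.8 m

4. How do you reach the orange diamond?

turn left 67°, forward 3.1 m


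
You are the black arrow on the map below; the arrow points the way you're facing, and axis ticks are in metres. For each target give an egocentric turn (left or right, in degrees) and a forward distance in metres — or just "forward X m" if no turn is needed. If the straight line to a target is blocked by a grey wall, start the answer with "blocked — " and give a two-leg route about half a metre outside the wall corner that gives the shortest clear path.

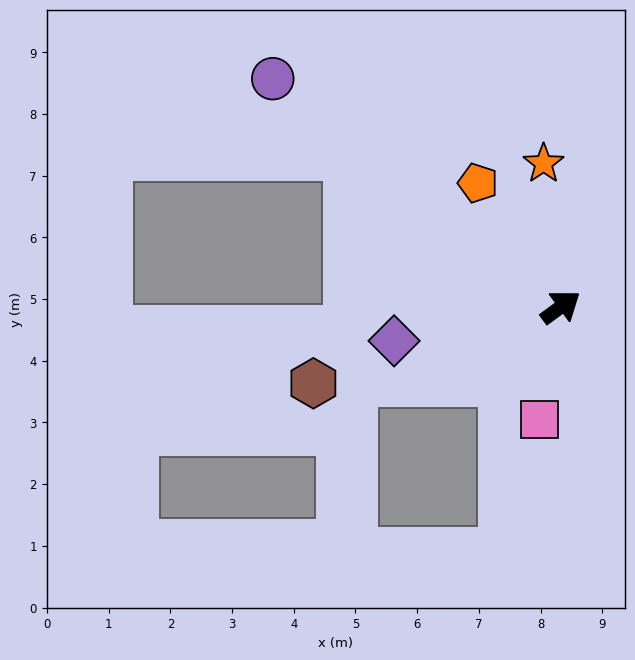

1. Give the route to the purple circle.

turn left 105°, forward 6.0 m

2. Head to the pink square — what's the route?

turn right 137°, forward 1.9 m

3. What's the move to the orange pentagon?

turn left 87°, forward 2.4 m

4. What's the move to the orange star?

turn left 61°, forward 2.3 m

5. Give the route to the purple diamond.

turn left 155°, forward 2.8 m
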